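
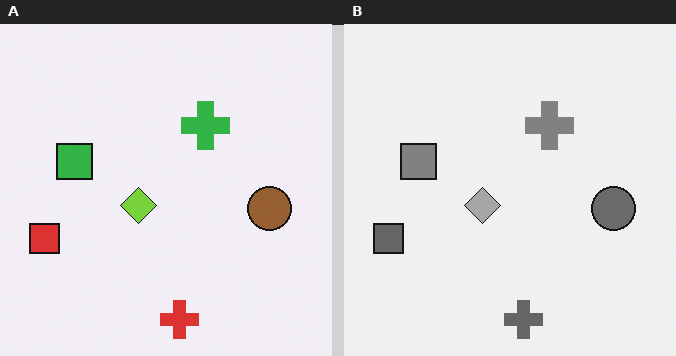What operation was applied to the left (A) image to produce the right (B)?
It was converted to grayscale.

All color is removed — every shape is now a shade of grey.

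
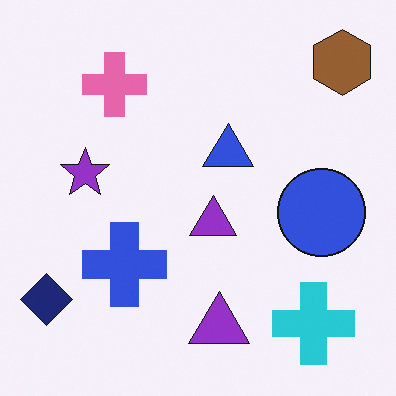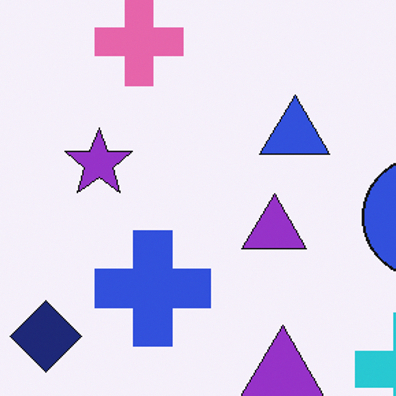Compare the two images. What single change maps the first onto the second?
The image was cropped slightly and scaled back up.

The visible shapes are larger and the field of view is narrower; shapes near the original edges may be partly or wholly outside the frame — a crop-and-rescale.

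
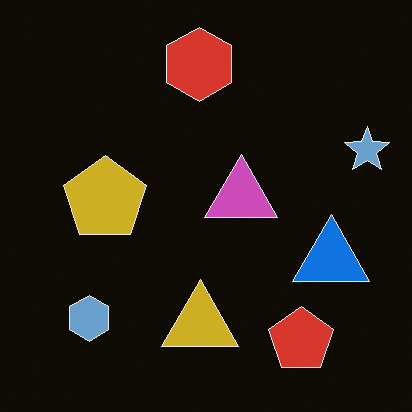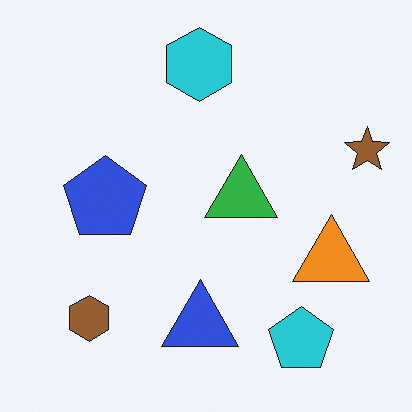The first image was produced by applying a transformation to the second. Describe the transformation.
The transformation is: color-inverted (negative).

The light background has become dark and every shape's color is its complement — a photographic negative.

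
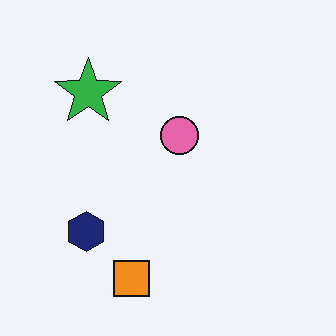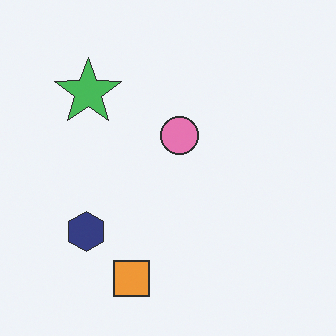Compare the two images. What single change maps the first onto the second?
Given slightly reduced contrast.

Tones are pushed toward mid-grey across the whole image — a global contrast change.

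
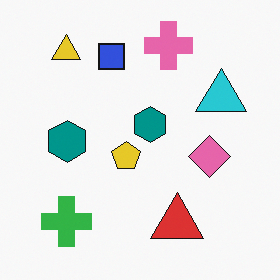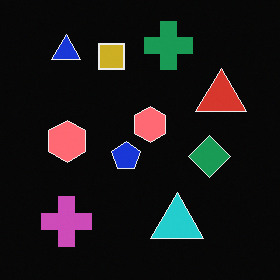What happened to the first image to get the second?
It was color-inverted (negative).

The light background has become dark and every shape's color is its complement — a photographic negative.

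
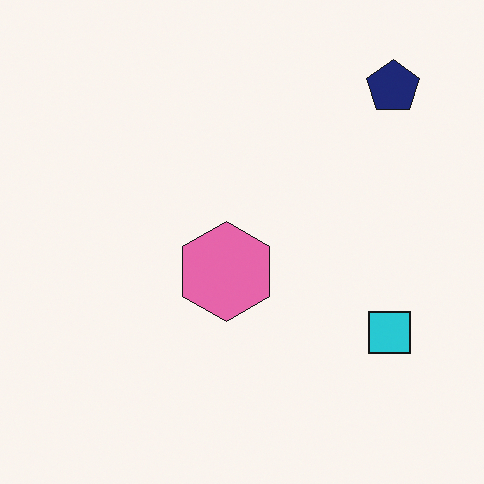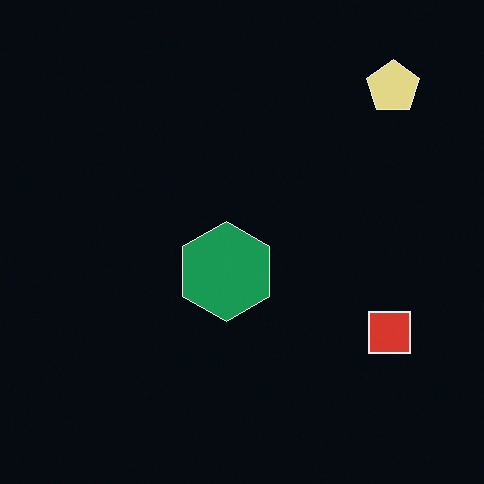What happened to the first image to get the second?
This is the original image color-inverted (negative).

The light background has become dark and every shape's color is its complement — a photographic negative.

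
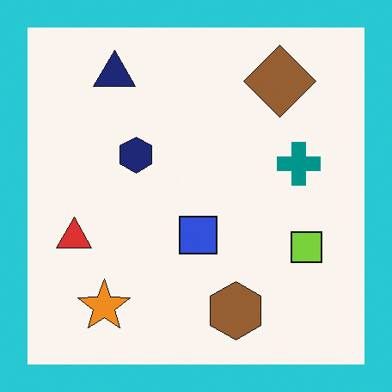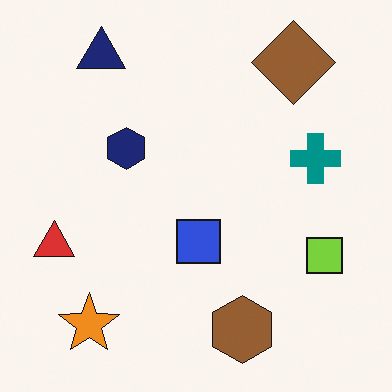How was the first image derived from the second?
It was framed with a cyan border.

A solid cyan frame runs around the edge of the first image, with the content slightly shrunk inside it.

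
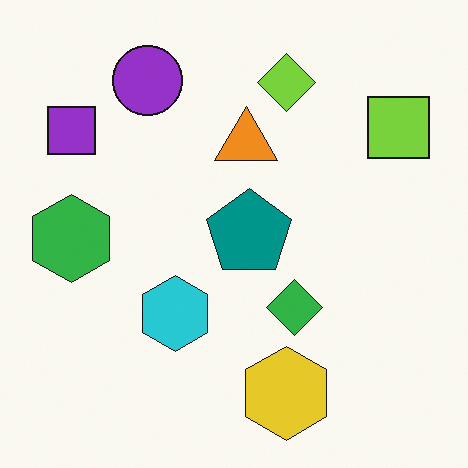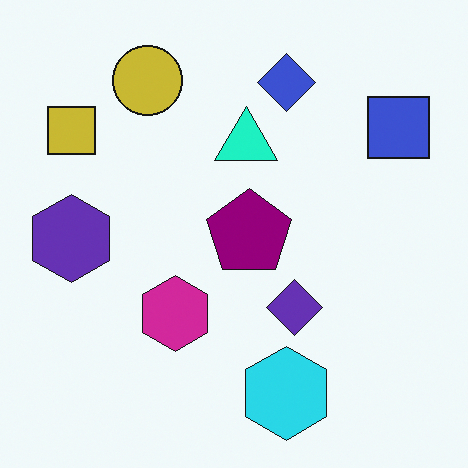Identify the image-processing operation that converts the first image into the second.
This is the original image hue-shifted by a moderate amount.

Every shape's color has rotated by the same amount around the hue wheel — a uniform hue shift.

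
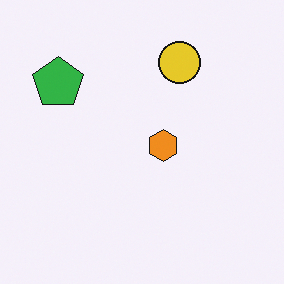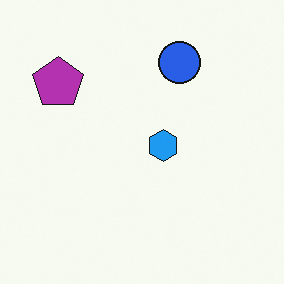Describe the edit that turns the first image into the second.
The image was hue-shifted through roughly half the color wheel.

Every shape's color has rotated by the same amount around the hue wheel — a uniform hue shift.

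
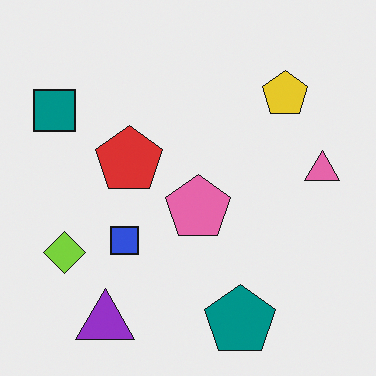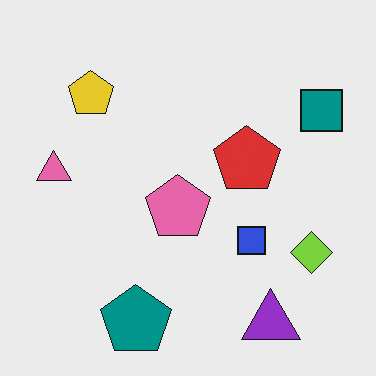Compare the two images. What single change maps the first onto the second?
The image was flipped horizontally (left ↔ right).

The pink triangle is in the right of the first image and the left of the second — shapes on opposite sides of the vertical midline have swapped in a mirror flip.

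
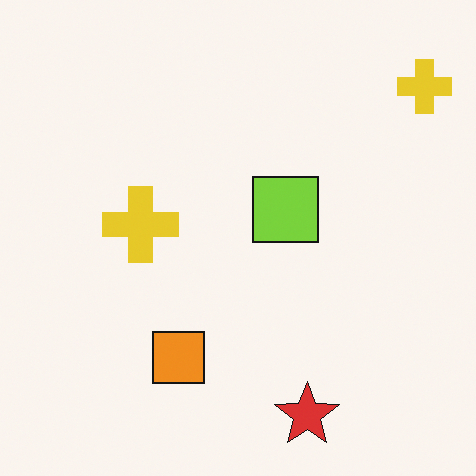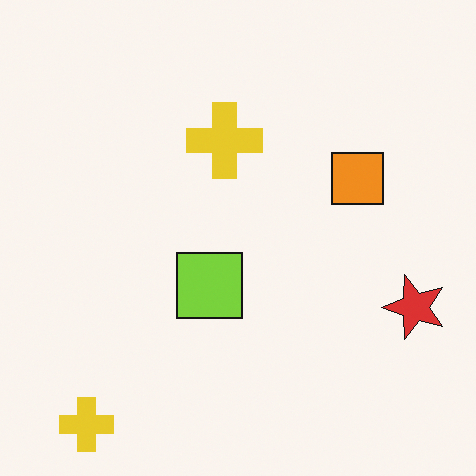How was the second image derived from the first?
This is the original image transposed (reflected across the top-left ↔ bottom-right diagonal).

Shapes have swapped their row and column positions — what was in the top-right is now in the bottom-left — a diagonal reflection.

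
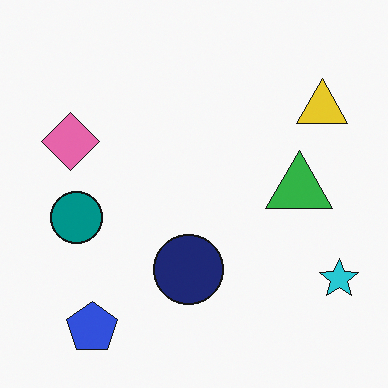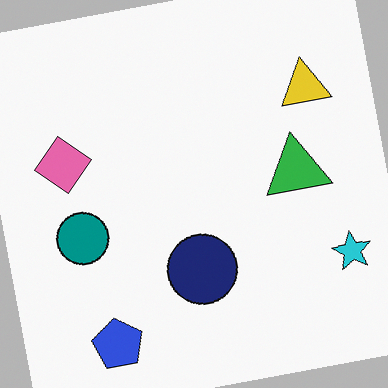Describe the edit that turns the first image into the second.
The image was rotated counter-clockwise by a slight angle.

Every shape is tilted by the same angle and the image corners show triangular fill wedges — a whole-image rotation by a non-right angle.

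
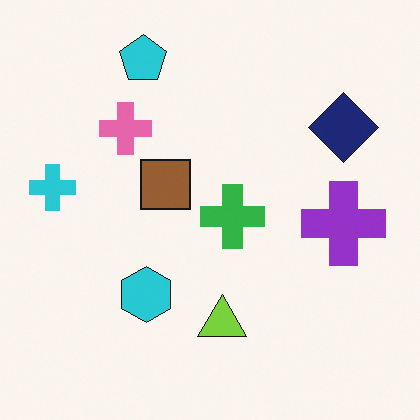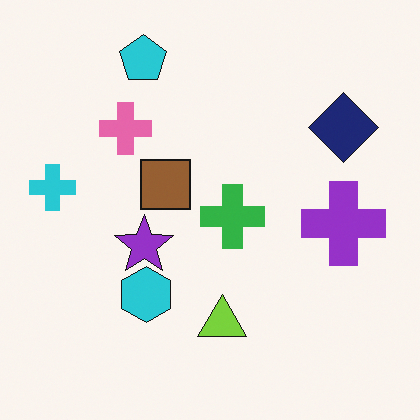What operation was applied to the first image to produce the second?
The transformation is: overlaid with an additional purple star.

A purple star appears in the second image that is absent from the first.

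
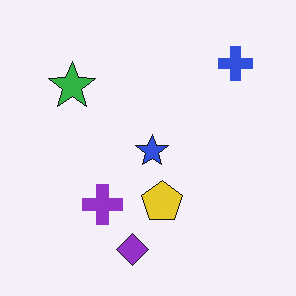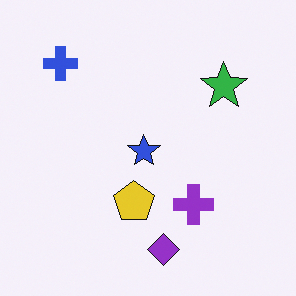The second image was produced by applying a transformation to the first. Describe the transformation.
This is the original image flipped horizontally (left ↔ right).

The blue cross is in the top-right of the first image and the top-left of the second — shapes on opposite sides of the vertical midline have swapped in a mirror flip.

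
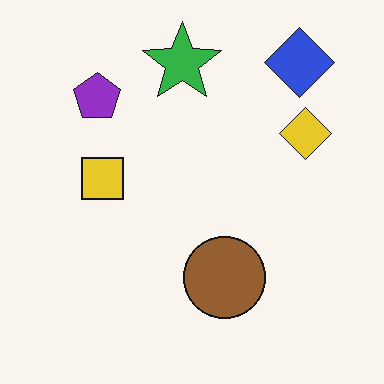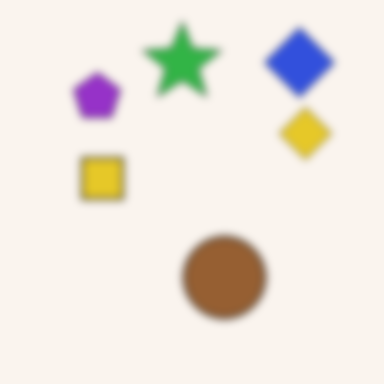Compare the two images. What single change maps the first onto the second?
This is the original image moderately blurred.

Shape edges and outlines are uniformly softened across the whole image.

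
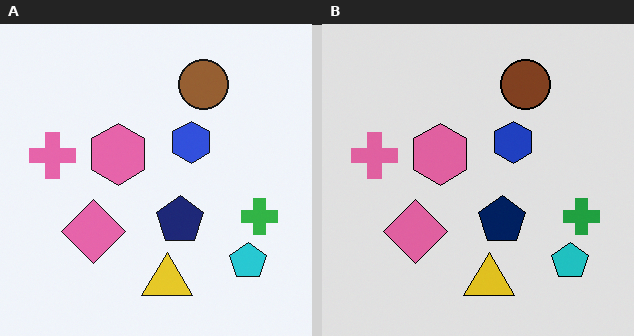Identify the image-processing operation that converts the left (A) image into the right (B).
This is the original image posterized to a reduced palette.

Each flat color has snapped to a coarser quantized level — most visibly, the near-white background has dropped to a flat grey.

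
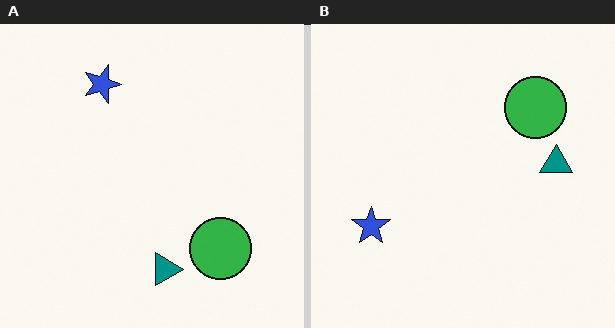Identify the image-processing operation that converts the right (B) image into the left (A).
The transformation is: rotated 90° clockwise.

The blue star sits in the left of the right (B) image and the top-left of the left (A) — consistent with a whole-image 90° clockwise rotation.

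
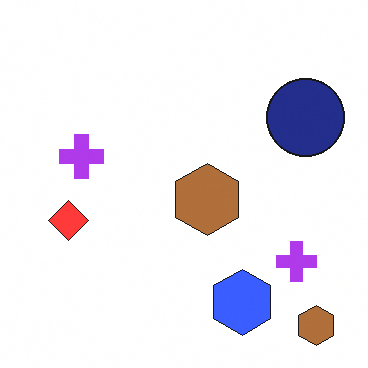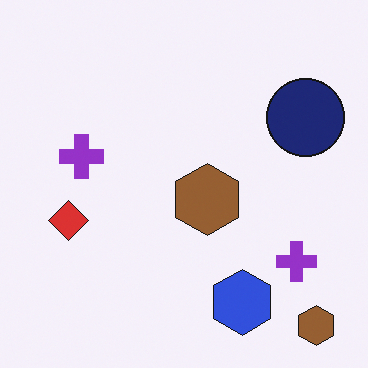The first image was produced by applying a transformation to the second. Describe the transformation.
The transformation is: brightened a little.

Every pixel — background and shapes alike — is uniformly brightened.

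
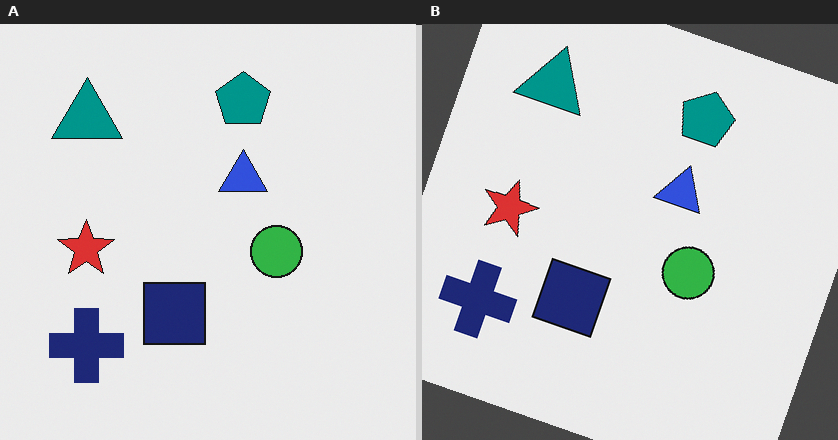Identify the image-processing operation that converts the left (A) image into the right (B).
The transformation is: rotated clockwise by a clearly visible amount.

Every shape is tilted by the same angle and the image corners show triangular fill wedges — a whole-image rotation by a non-right angle.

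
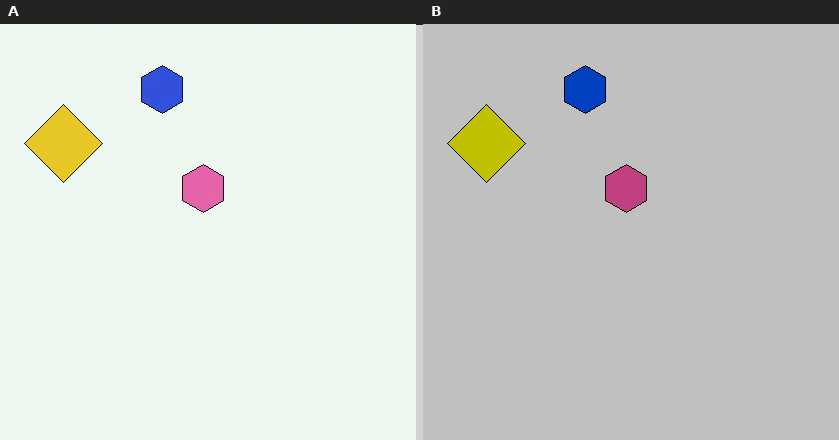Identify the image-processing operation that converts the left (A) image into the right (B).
Heavily posterized to just a handful of flat colors.

Each flat color has snapped to a coarser quantized level — most visibly, the near-white background has dropped to a flat grey.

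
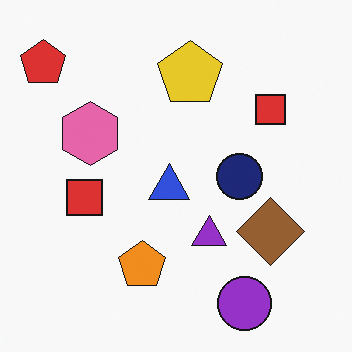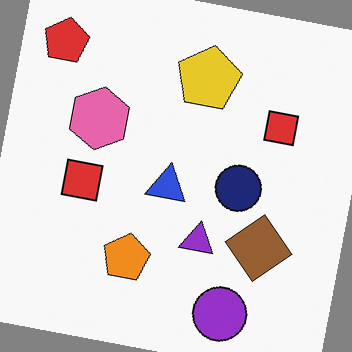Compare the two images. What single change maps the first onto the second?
The transformation is: rotated clockwise by a small amount.

Every shape is tilted by the same angle and the image corners show triangular fill wedges — a whole-image rotation by a non-right angle.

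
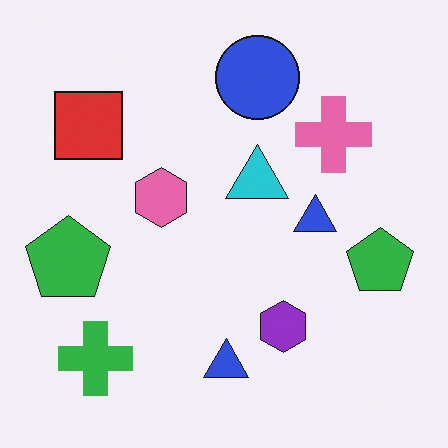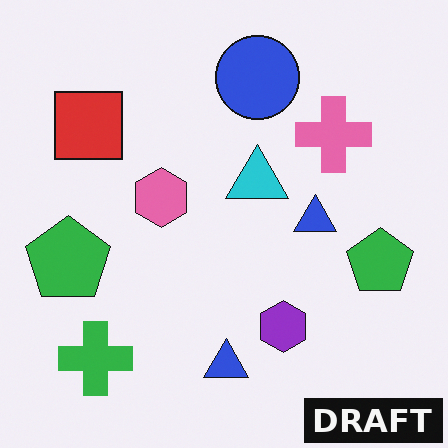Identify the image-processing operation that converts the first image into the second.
The transformation is: watermarked with the text "DRAFT" in the lower-right corner.

A dark label reading "DRAFT" appears in the lower-right corner.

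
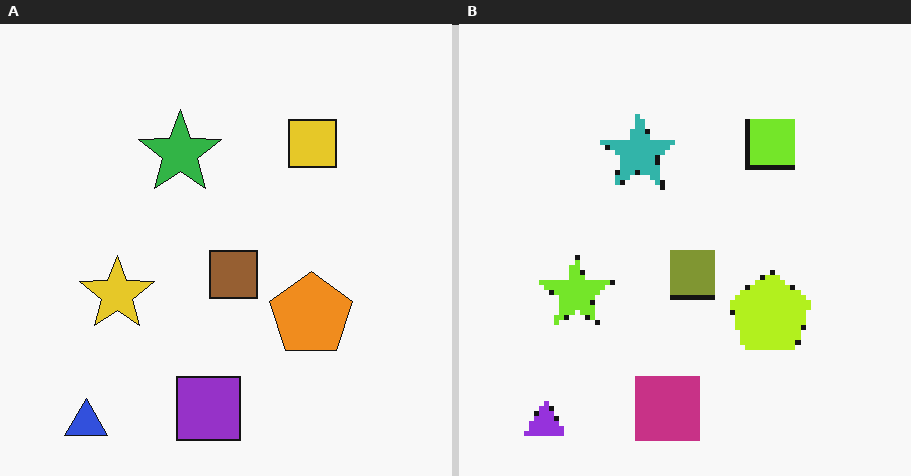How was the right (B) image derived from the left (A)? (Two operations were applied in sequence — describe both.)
It was hue-shifted by a small amount, then lightly pixelated (a mild mosaic effect).

Every shape's color has rotated by the same amount around the hue wheel — a uniform hue shift. Shapes are reduced to large square blocks; fine edges and outlines are lost — a downscale-then-upscale (mosaic) effect.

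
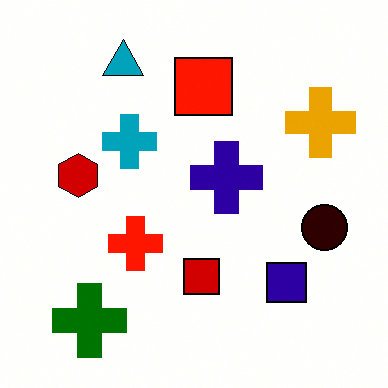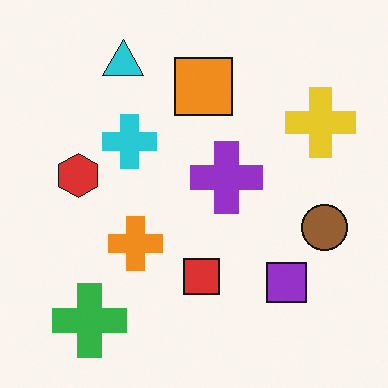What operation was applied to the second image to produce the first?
It was given much higher contrast.

Tones are pushed away from mid-grey across the whole image — a global contrast change.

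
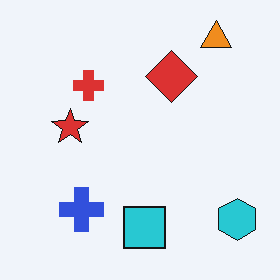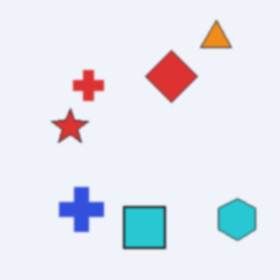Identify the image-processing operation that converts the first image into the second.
Slightly softened.

Shape edges and outlines are uniformly softened across the whole image.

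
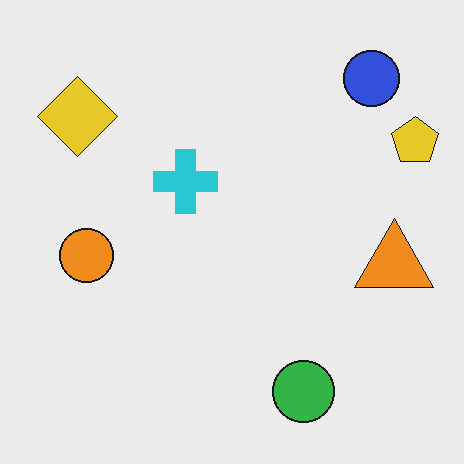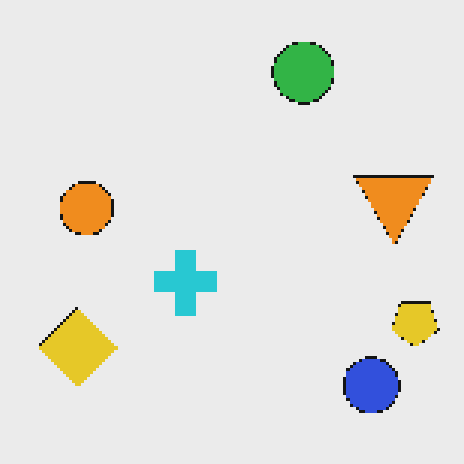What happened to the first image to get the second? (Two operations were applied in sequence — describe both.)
This is the original image flipped vertically (top ↔ bottom), then mildly pixelated.

The green circle is in the bottom of the first image and the top of the second — shapes on opposite sides of the horizontal midline have swapped in a mirror flip. Shapes are reduced to large square blocks; fine edges and outlines are lost — a downscale-then-upscale (mosaic) effect.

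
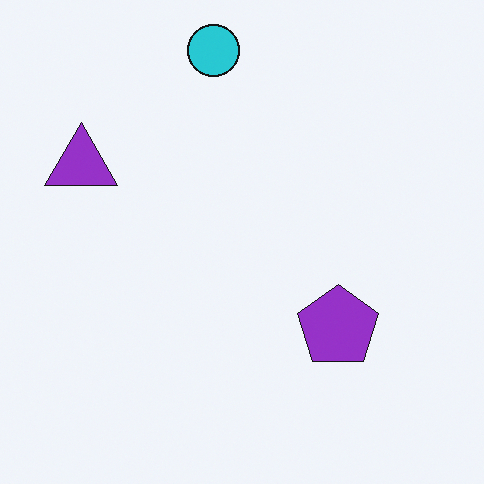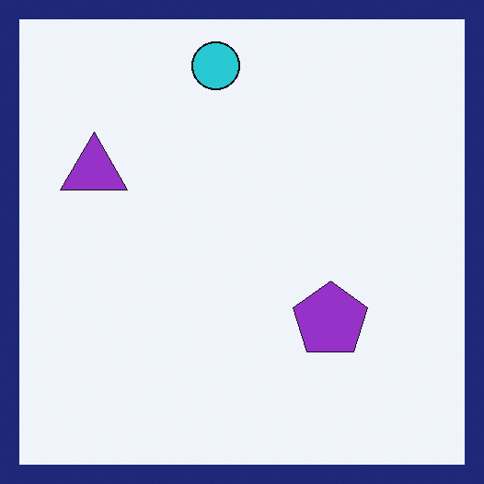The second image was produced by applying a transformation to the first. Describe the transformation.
It was framed with a navy border.

A solid navy frame runs around the edge of the second image, with the content slightly shrunk inside it.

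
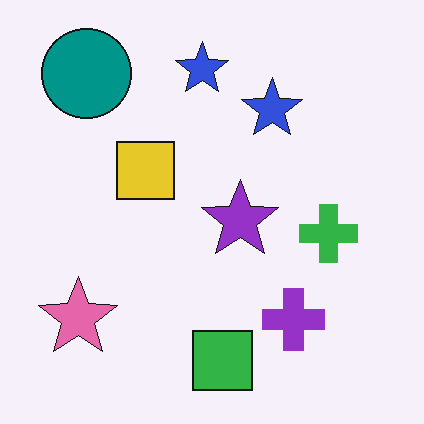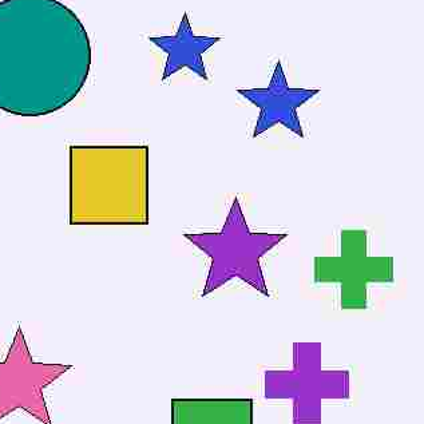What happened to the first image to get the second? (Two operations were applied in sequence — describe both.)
The image was heavily JPEG-compressed with obvious blocking artifacts, then cropped slightly and scaled back up.

Blocky 8×8 compression artifacts appear around shape edges and the flat background shows ringing — characteristic JPEG degradation. The visible shapes are larger and the field of view is narrower; shapes near the original edges may be partly or wholly outside the frame — a crop-and-rescale.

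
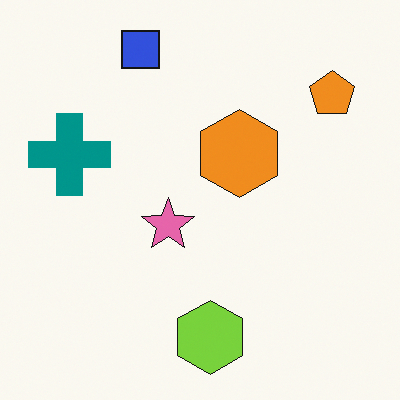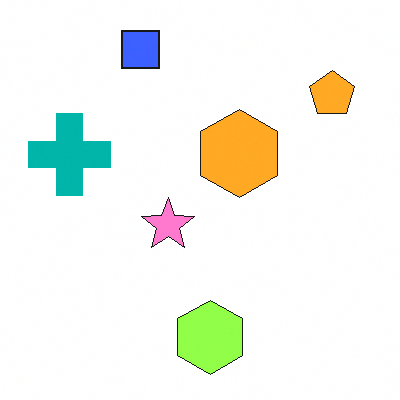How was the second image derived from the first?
The image was slightly brightened.

Every pixel — background and shapes alike — is uniformly brightened.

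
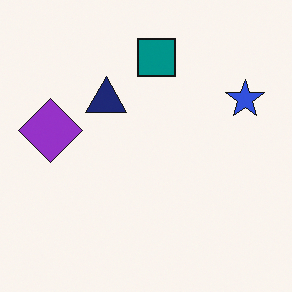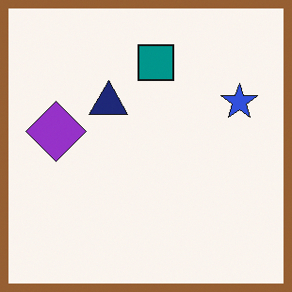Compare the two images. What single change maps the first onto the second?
The second image is the first framed with a brown border.

A solid brown frame runs around the edge of the second image, with the content slightly shrunk inside it.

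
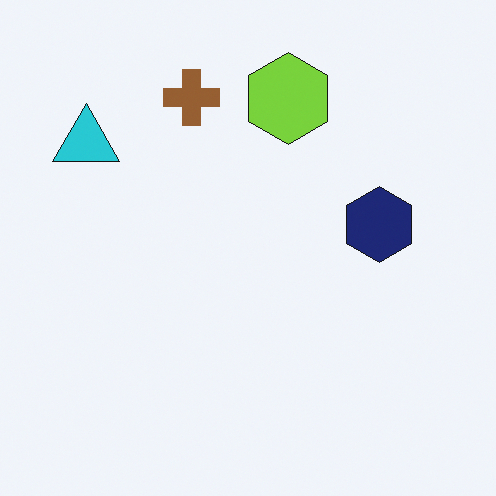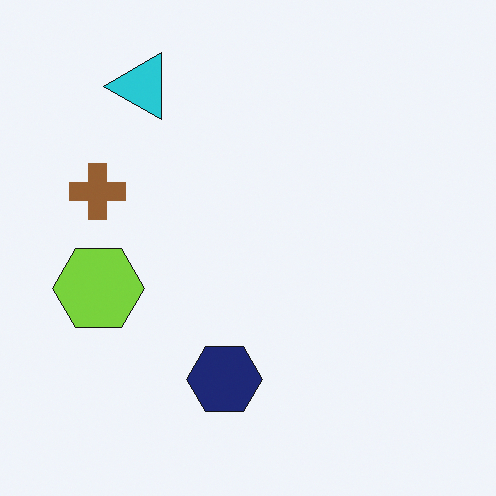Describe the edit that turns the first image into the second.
The image was transposed (reflected across the top-left ↔ bottom-right diagonal).

Shapes have swapped their row and column positions — what was in the top-right is now in the bottom-left — a diagonal reflection.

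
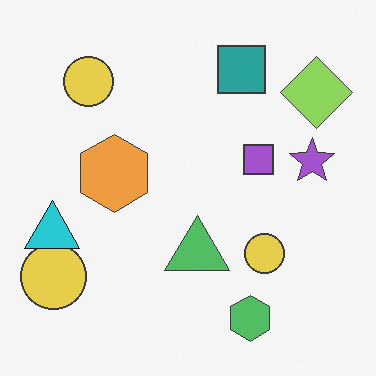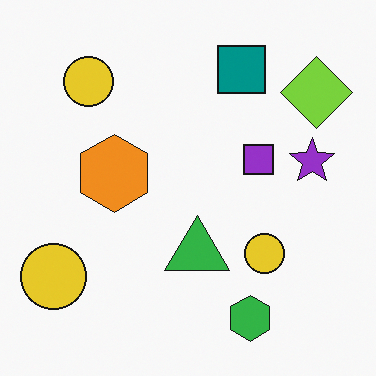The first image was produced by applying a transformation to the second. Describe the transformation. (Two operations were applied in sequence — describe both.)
This is the original image given slightly reduced contrast, then overlaid with an additional cyan triangle.

Tones are pushed toward mid-grey across the whole image — a global contrast change. A cyan triangle appears in the first image that is absent from the second.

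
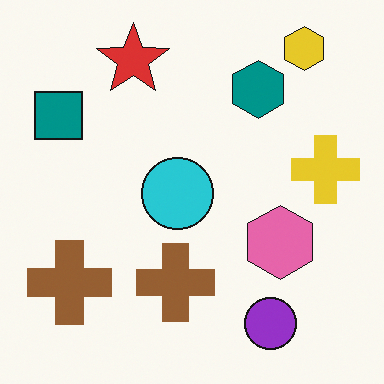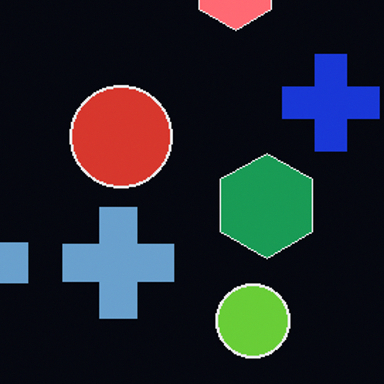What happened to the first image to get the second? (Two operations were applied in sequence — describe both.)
Cropped slightly and scaled back up, then color-inverted (negative).

The visible shapes are larger and the field of view is narrower; shapes near the original edges may be partly or wholly outside the frame — a crop-and-rescale. The light background has become dark and every shape's color is its complement — a photographic negative.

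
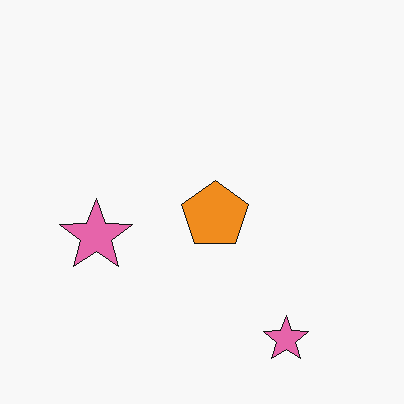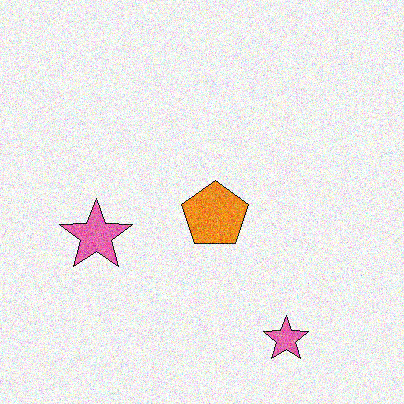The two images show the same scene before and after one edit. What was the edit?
Degraded with visible gaussian noise.

Random speckle covers the whole image, including the flat background.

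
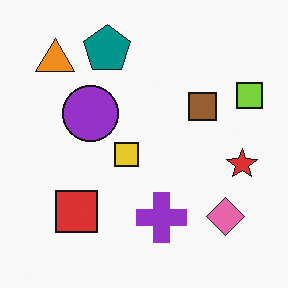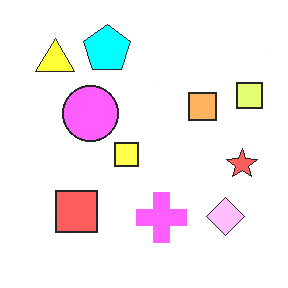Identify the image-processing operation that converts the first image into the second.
The second image is the first brightened a lot.

Every pixel — background and shapes alike — is uniformly brightened.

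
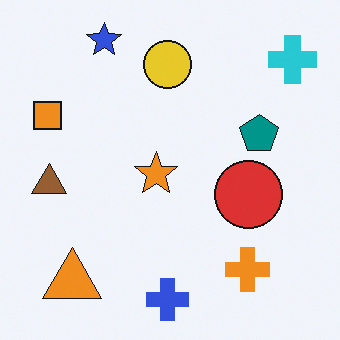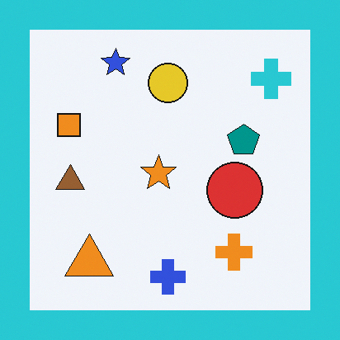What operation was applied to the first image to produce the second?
It was framed with a cyan border.

A solid cyan frame runs around the edge of the second image, with the content slightly shrunk inside it.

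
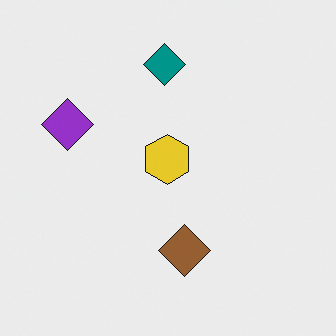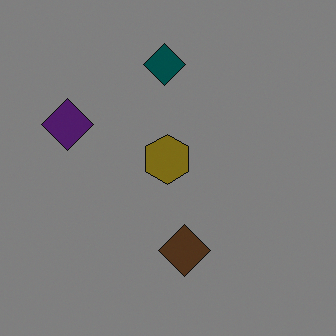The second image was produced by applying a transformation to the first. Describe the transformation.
It was darkened a lot.

Every pixel — background and shapes alike — is uniformly darkened.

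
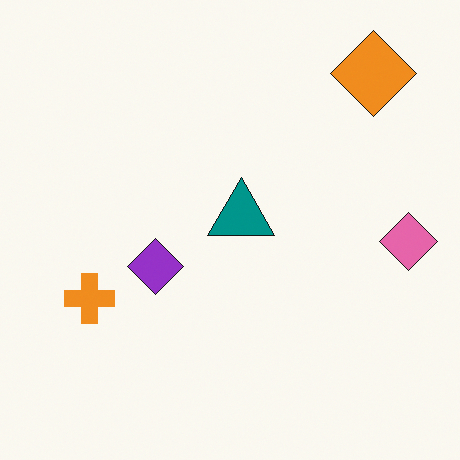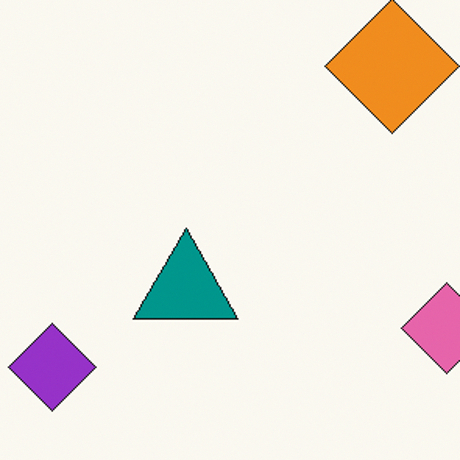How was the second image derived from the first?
This is the original image cropped slightly and scaled back up.

The visible shapes are larger and the field of view is narrower; shapes near the original edges may be partly or wholly outside the frame — a crop-and-rescale.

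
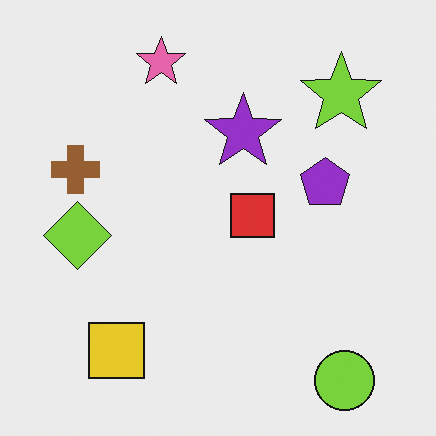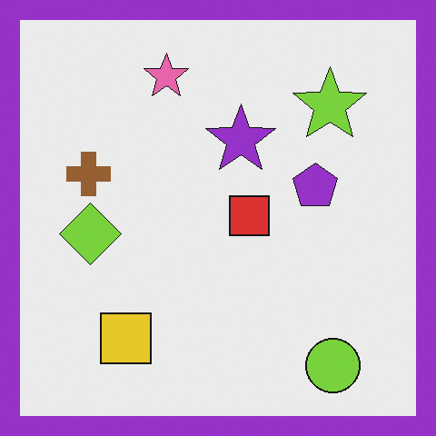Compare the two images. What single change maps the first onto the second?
Framed with a purple border.

A solid purple frame runs around the edge of the second image, with the content slightly shrunk inside it.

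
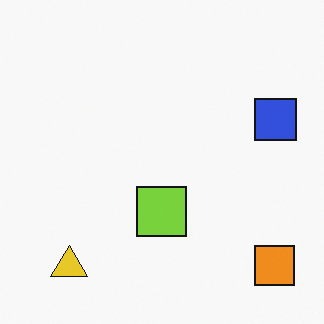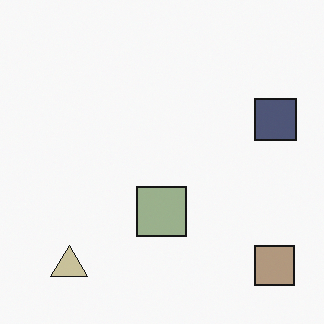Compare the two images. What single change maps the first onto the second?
Made much more muted (saturation change).

All colors are more muted and greyish — a global saturation change.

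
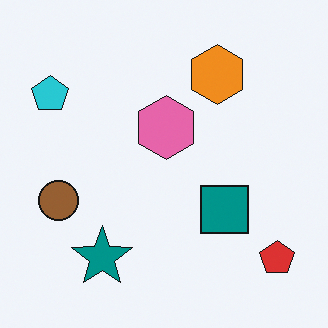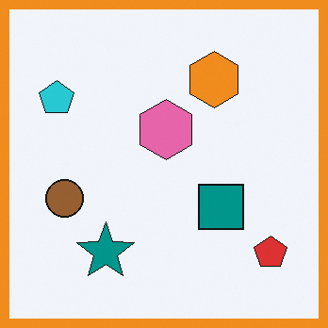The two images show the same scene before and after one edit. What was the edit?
The second image is the first framed with a orange border.

A solid orange frame runs around the edge of the second image, with the content slightly shrunk inside it.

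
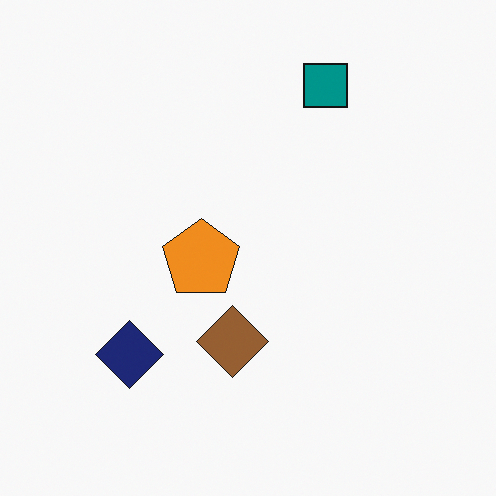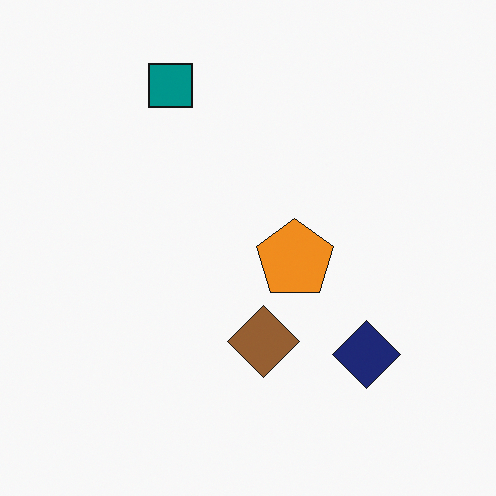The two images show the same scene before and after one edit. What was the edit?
The second image is the first flipped horizontally (left ↔ right).

The navy diamond is in the bottom-left of the first image and the bottom-right of the second — shapes on opposite sides of the vertical midline have swapped in a mirror flip.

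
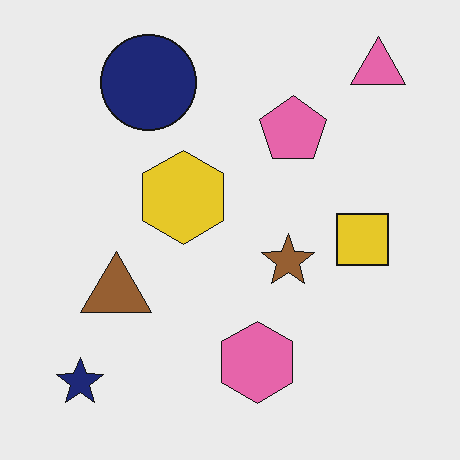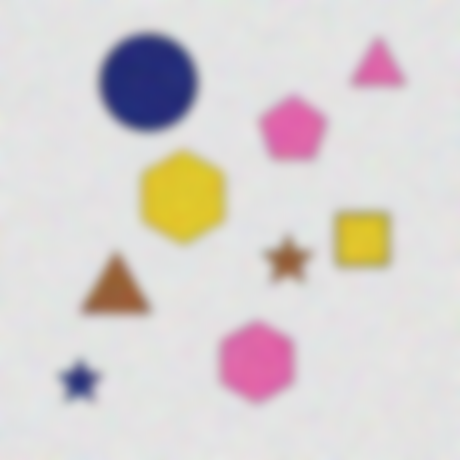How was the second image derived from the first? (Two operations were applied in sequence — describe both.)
This is the original image degraded with a thick layer of grain, then strongly gaussian-blurred.

Random speckle covers the whole image, including the flat background. Shape edges and outlines are uniformly softened across the whole image.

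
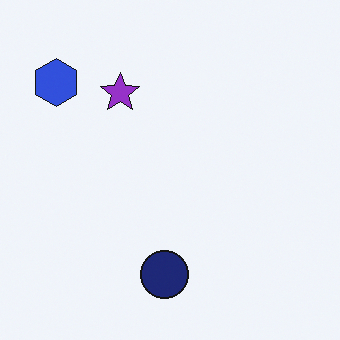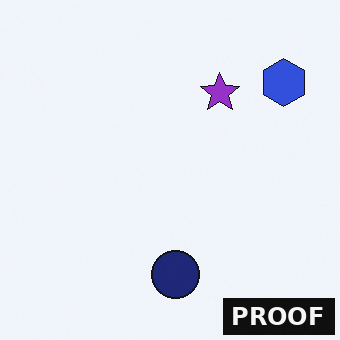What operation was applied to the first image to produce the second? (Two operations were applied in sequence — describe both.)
Flipped horizontally (left ↔ right), then watermarked with the text "PROOF" in the lower-right corner.

The blue hexagon is in the top-left of the first image and the top-right of the second — shapes on opposite sides of the vertical midline have swapped in a mirror flip. A dark label reading "PROOF" appears in the lower-right corner.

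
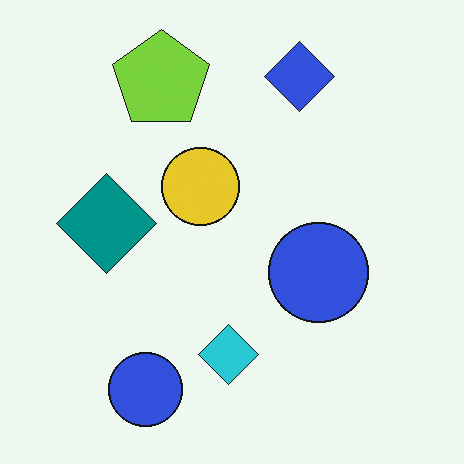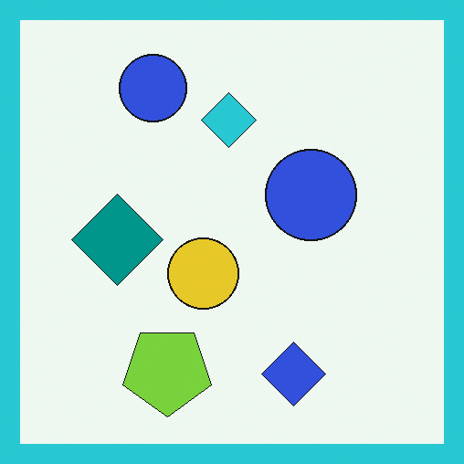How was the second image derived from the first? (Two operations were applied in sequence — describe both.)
This is the original image flipped vertically (top ↔ bottom), then framed with a cyan border.

The blue diamond is in the top of the first image and the bottom of the second — shapes on opposite sides of the horizontal midline have swapped in a mirror flip. A solid cyan frame runs around the edge of the second image, with the content slightly shrunk inside it.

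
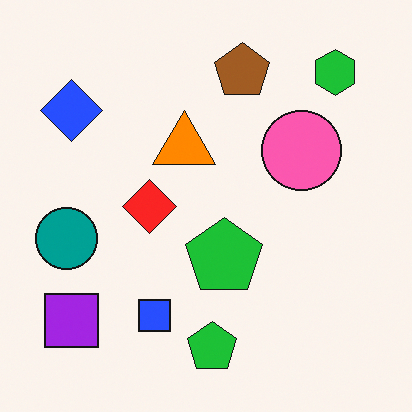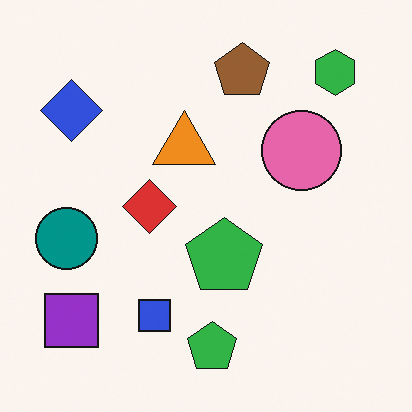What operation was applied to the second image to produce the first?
This is the original image slightly oversaturated.

All colors are more vivid — a global saturation change.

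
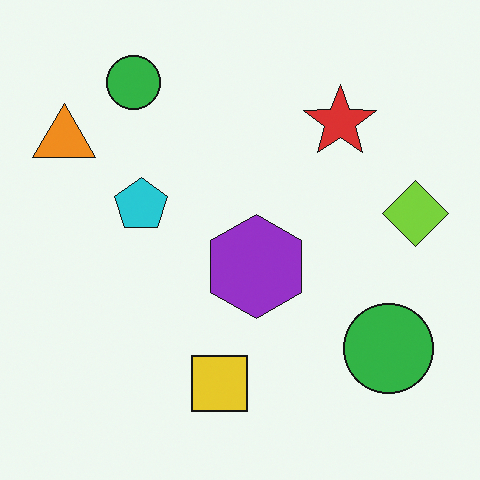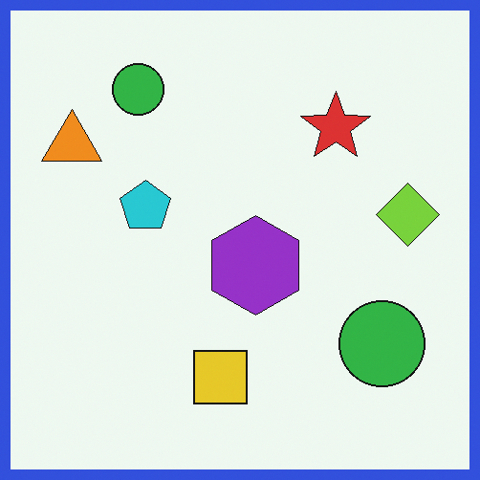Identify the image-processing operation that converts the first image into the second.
This is the original image framed with a blue border.

A solid blue frame runs around the edge of the second image, with the content slightly shrunk inside it.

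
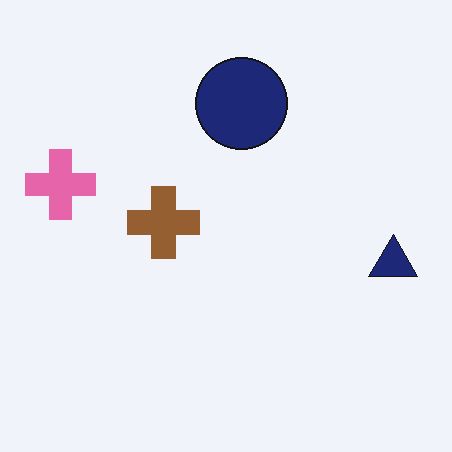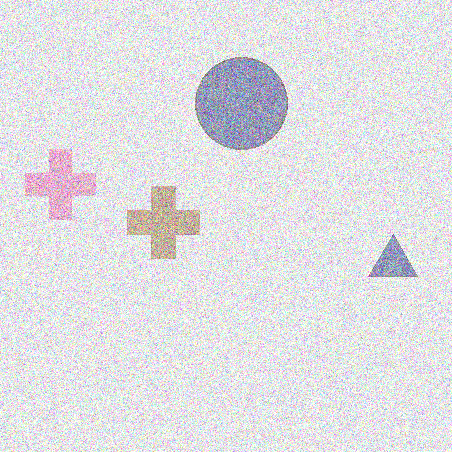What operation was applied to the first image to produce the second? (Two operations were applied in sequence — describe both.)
The transformation is: washed out (contrast reduced), then degraded with strong gaussian noise.

Tones are pushed toward mid-grey across the whole image — a global contrast change. Random speckle covers the whole image, including the flat background.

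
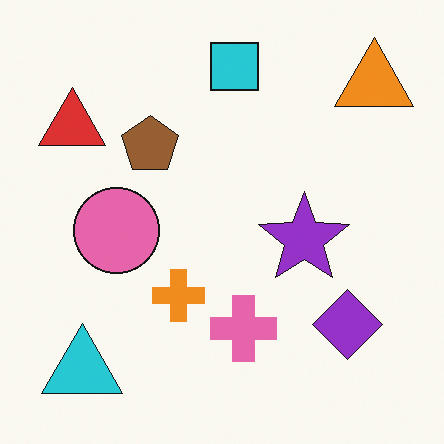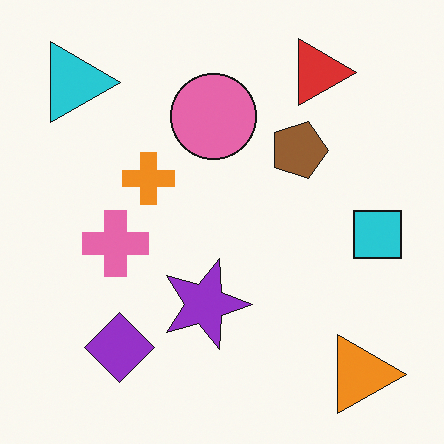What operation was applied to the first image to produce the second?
This is the original image rotated 90° clockwise.

The orange triangle sits in the top-right of the first image and the bottom-right of the second — consistent with a whole-image 90° clockwise rotation.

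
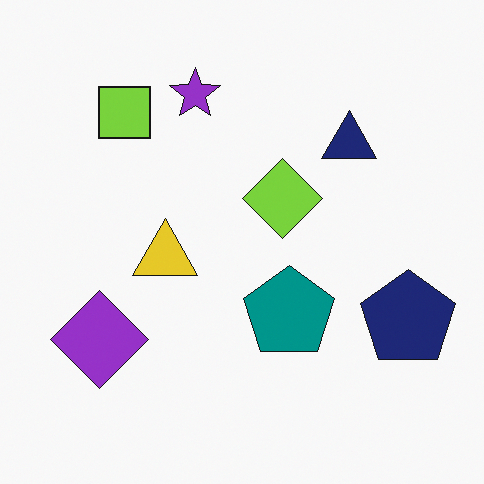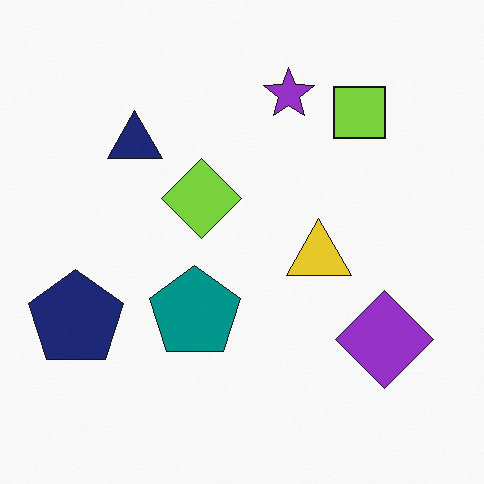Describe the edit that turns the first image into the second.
It was flipped horizontally (left ↔ right).

The navy pentagon is in the right of the first image and the left of the second — shapes on opposite sides of the vertical midline have swapped in a mirror flip.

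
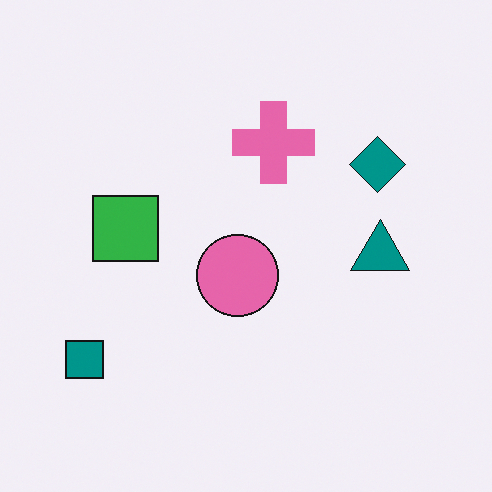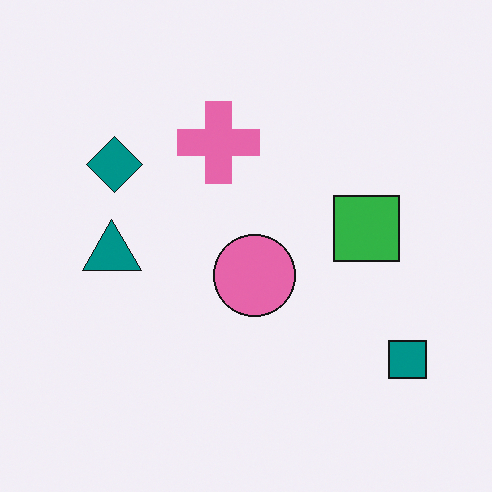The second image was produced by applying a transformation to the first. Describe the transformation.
The transformation is: flipped horizontally (left ↔ right).

The teal square is in the bottom-left of the first image and the bottom-right of the second — shapes on opposite sides of the vertical midline have swapped in a mirror flip.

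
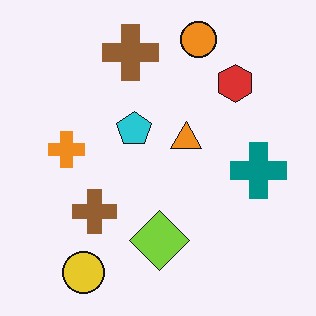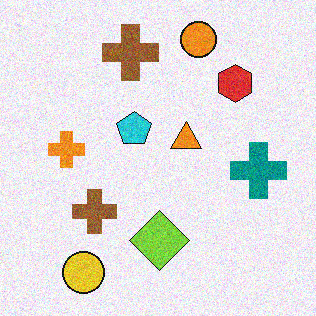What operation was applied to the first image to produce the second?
This is the original image degraded with visible gaussian noise.

Random speckle covers the whole image, including the flat background.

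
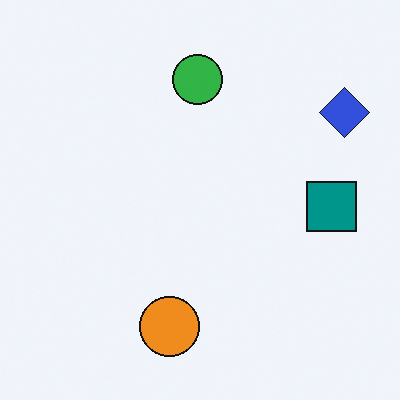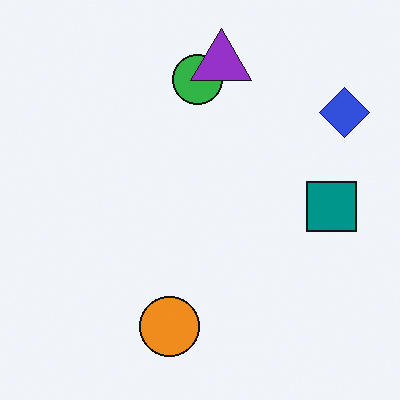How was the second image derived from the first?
Overlaid with an additional purple triangle.

A purple triangle appears in the second image that is absent from the first.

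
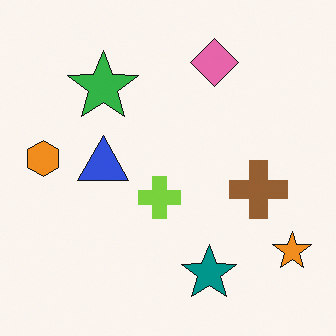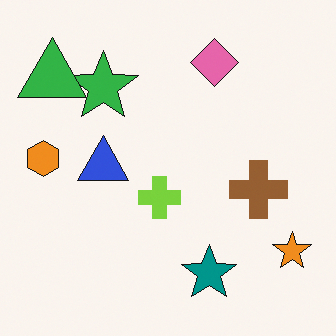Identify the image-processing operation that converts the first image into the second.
The transformation is: overlaid with an additional green triangle.

A green triangle appears in the second image that is absent from the first.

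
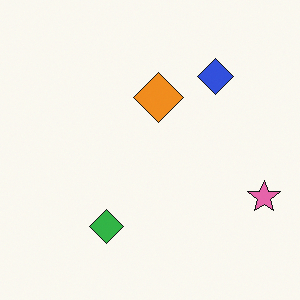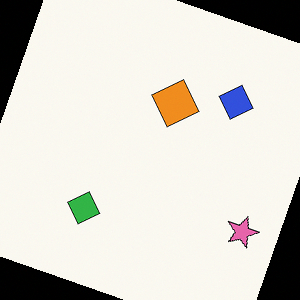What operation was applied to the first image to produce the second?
This is the original image rotated clockwise by a moderate amount.

Every shape is tilted by the same angle and the image corners show triangular fill wedges — a whole-image rotation by a non-right angle.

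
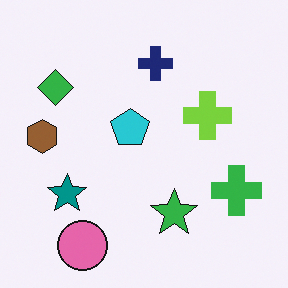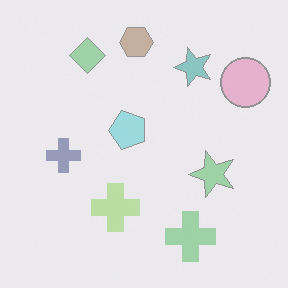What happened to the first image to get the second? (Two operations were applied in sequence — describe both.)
This is the original image transposed (reflected across the top-left ↔ bottom-right diagonal), then washed out (contrast reduced).

Shapes have swapped their row and column positions — what was in the top-right is now in the bottom-left — a diagonal reflection. Tones are pushed toward mid-grey across the whole image — a global contrast change.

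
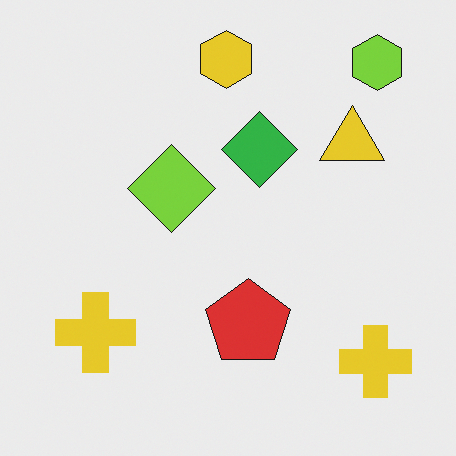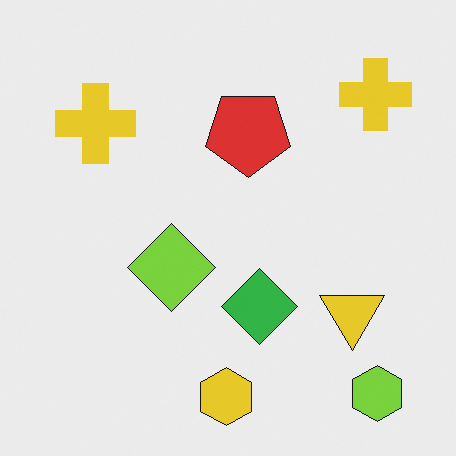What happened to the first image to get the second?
It was flipped vertically (top ↔ bottom).

The yellow hexagon is in the top of the first image and the bottom of the second — shapes on opposite sides of the horizontal midline have swapped in a mirror flip.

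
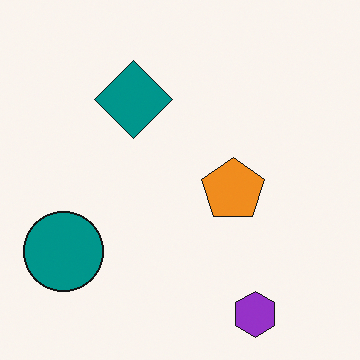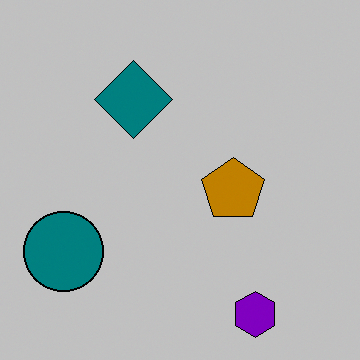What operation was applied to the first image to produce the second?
This is the original image aggressively posterized.

Each flat color has snapped to a coarser quantized level — most visibly, the near-white background has dropped to a flat grey.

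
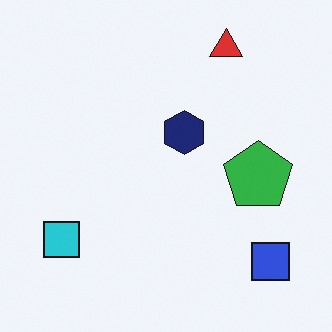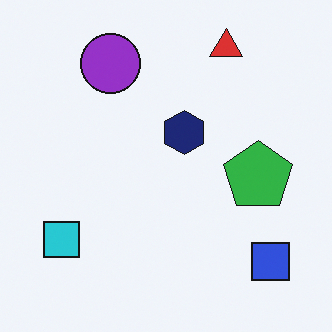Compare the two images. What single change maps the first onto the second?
Overlaid with an additional purple circle.

A purple circle appears in the second image that is absent from the first.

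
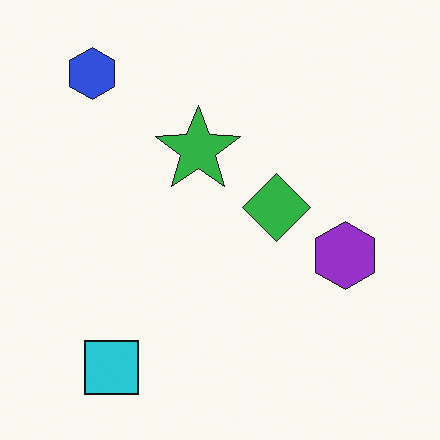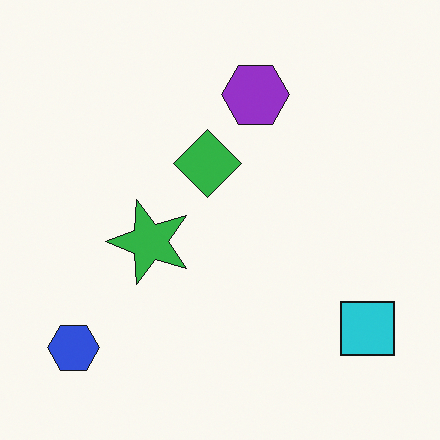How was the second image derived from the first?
It was rotated 90° counter-clockwise.

The blue hexagon sits in the top-left of the first image and the bottom-left of the second — consistent with a whole-image 90° counter-clockwise rotation.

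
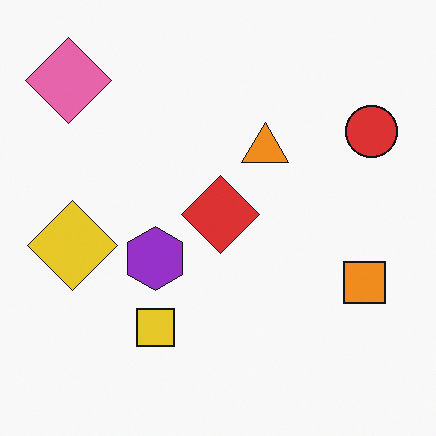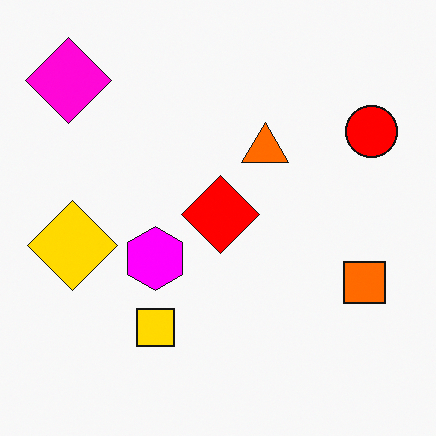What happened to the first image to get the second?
The image was made much more vivid (saturation change).

All colors are more vivid — a global saturation change.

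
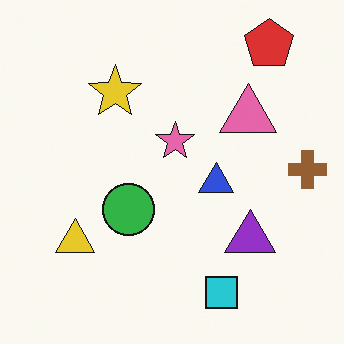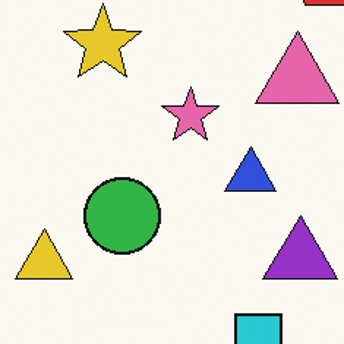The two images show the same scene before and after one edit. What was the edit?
This is the original image cropped to a modestly smaller region and rescaled.

The visible shapes are larger and the field of view is narrower; shapes near the original edges may be partly or wholly outside the frame — a crop-and-rescale.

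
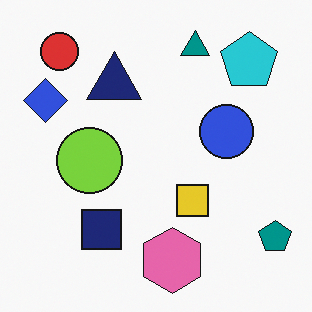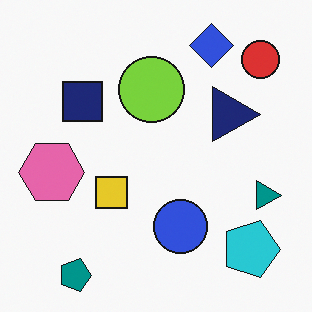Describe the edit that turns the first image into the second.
This is the original image rotated 90° clockwise.

The teal pentagon sits in the bottom-right of the first image and the bottom-left of the second — consistent with a whole-image 90° clockwise rotation.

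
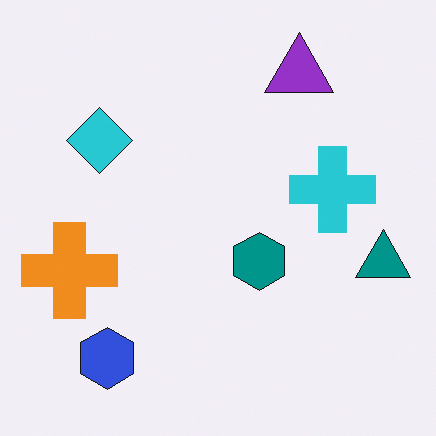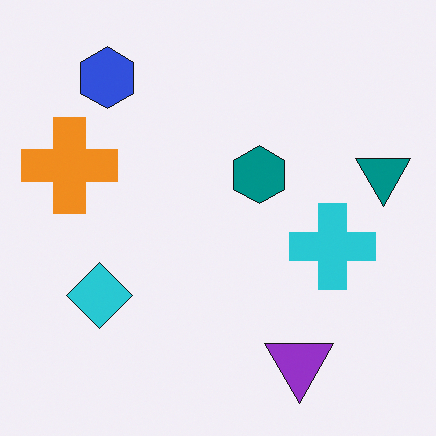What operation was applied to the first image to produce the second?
The second image is the first flipped vertically (top ↔ bottom).

The purple triangle is in the top-right of the first image and the bottom-right of the second — shapes on opposite sides of the horizontal midline have swapped in a mirror flip.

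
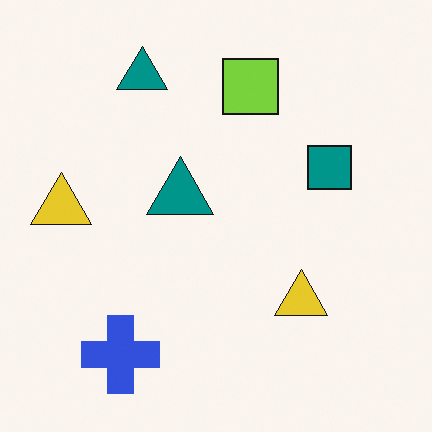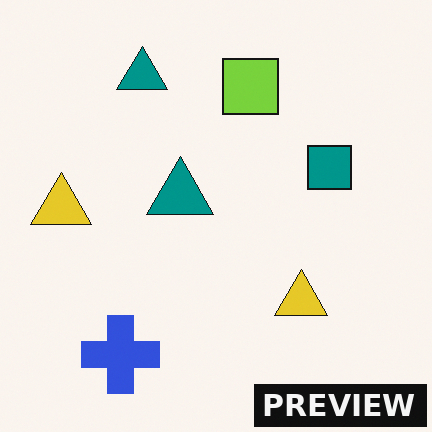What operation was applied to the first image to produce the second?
The image was watermarked with the text "PREVIEW" in the lower-right corner.

A dark label reading "PREVIEW" appears in the lower-right corner.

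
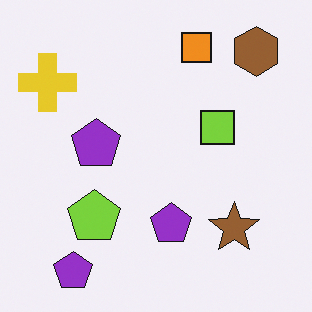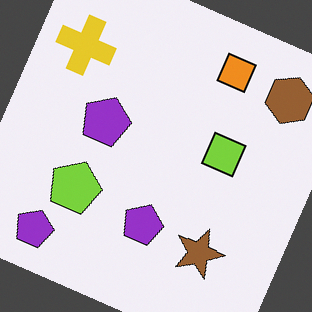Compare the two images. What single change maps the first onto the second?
Rotated clockwise by a moderate amount.

Every shape is tilted by the same angle and the image corners show triangular fill wedges — a whole-image rotation by a non-right angle.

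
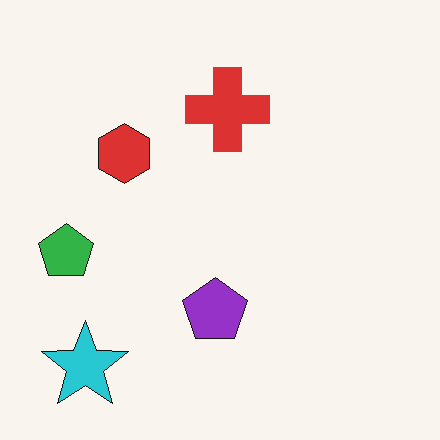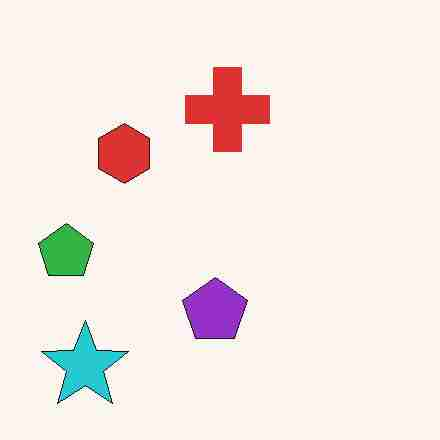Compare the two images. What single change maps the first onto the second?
The image was heavily JPEG-compressed with obvious blocking artifacts.

Blocky 8×8 compression artifacts appear around shape edges and the flat background shows ringing — characteristic JPEG degradation.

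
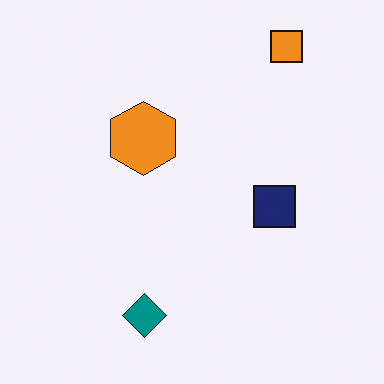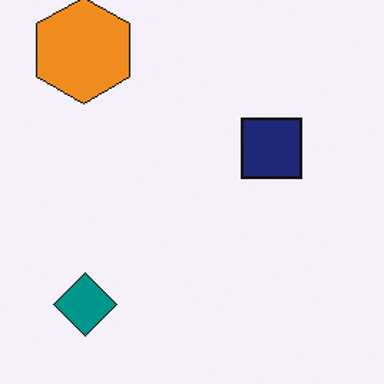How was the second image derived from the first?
The image was cropped to a modestly smaller region and rescaled.

The visible shapes are larger and the field of view is narrower; shapes near the original edges may be partly or wholly outside the frame — a crop-and-rescale.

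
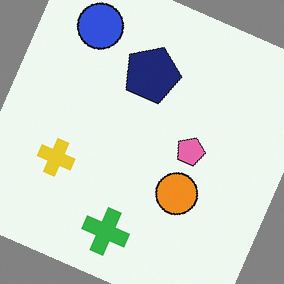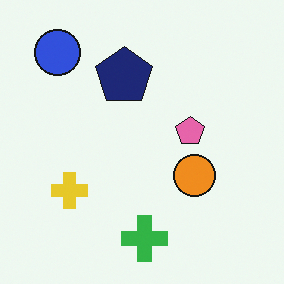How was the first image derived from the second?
It was rotated clockwise by a clearly visible amount.

Every shape is tilted by the same angle and the image corners show triangular fill wedges — a whole-image rotation by a non-right angle.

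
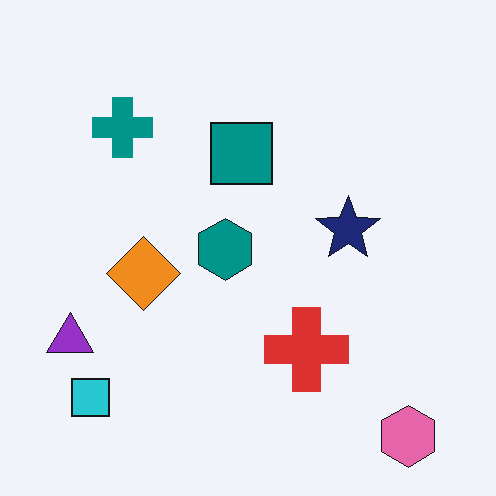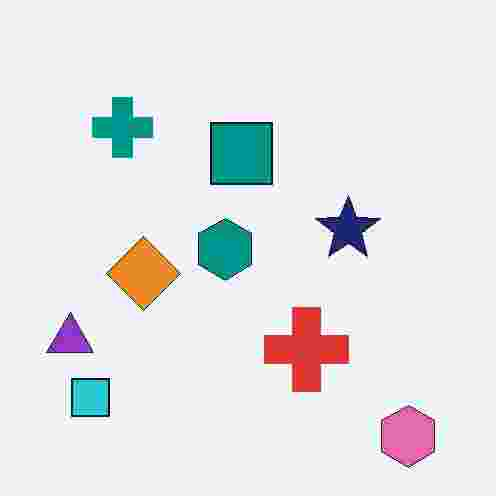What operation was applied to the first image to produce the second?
It was heavily JPEG-compressed with obvious blocking artifacts.

Blocky 8×8 compression artifacts appear around shape edges and the flat background shows ringing — characteristic JPEG degradation.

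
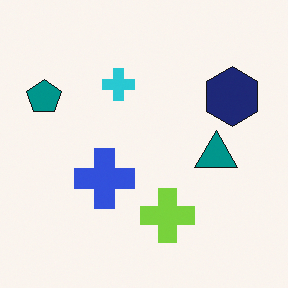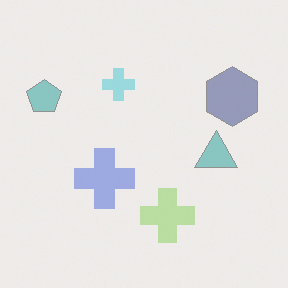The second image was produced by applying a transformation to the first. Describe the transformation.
The transformation is: washed out (contrast reduced).

Tones are pushed toward mid-grey across the whole image — a global contrast change.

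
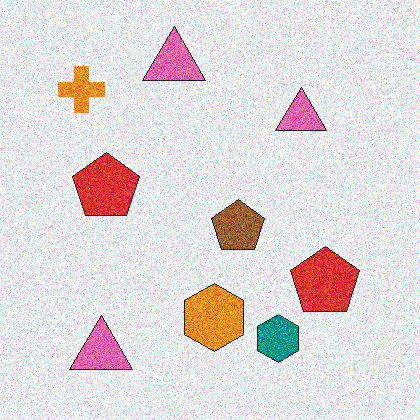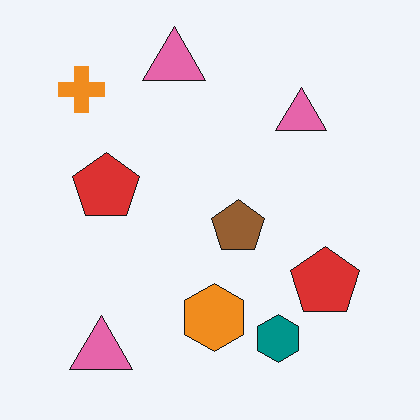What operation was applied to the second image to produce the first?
It was degraded with a thick layer of grain.

Random speckle covers the whole image, including the flat background.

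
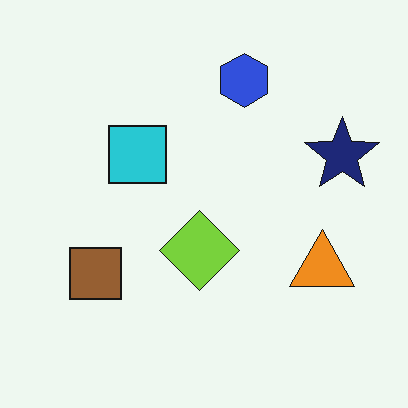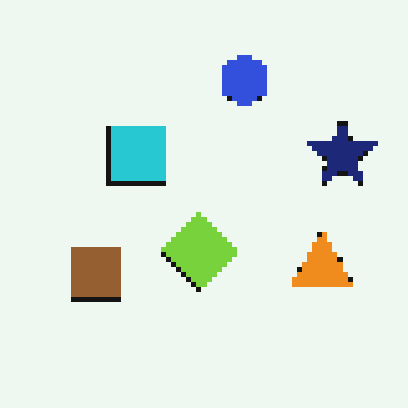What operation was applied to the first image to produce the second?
The image was lightly pixelated (a mild mosaic effect).

Shapes are reduced to large square blocks; fine edges and outlines are lost — a downscale-then-upscale (mosaic) effect.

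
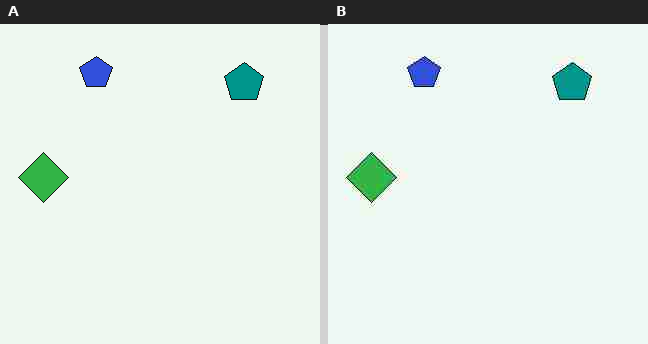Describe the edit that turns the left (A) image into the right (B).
The right (B) image is the left (A) heavily JPEG-compressed with obvious blocking artifacts.

Blocky 8×8 compression artifacts appear around shape edges and the flat background shows ringing — characteristic JPEG degradation.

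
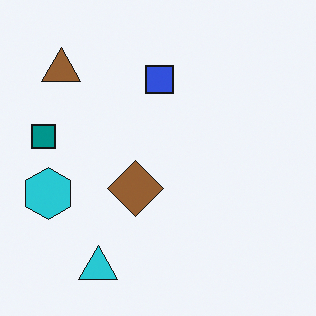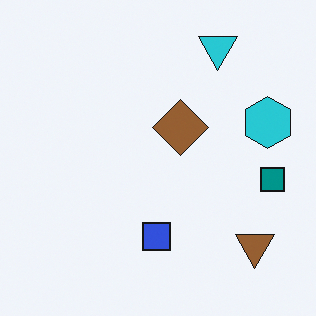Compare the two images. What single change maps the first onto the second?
The second image is the first rotated 180°.

The brown triangle sits in the top-left of the first image and the bottom-right of the second — consistent with a whole-image 180° rotation.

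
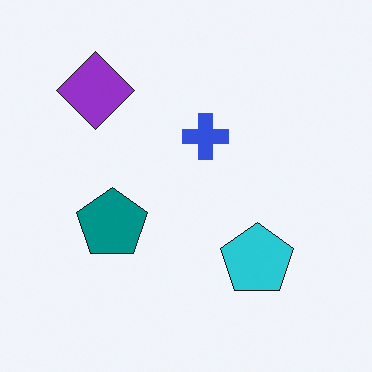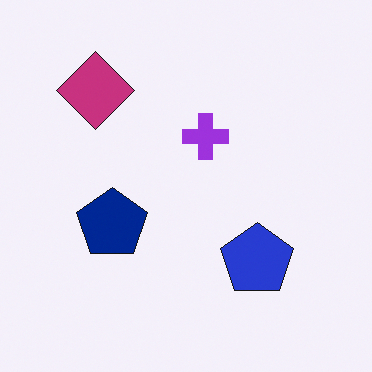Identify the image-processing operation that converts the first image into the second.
The transformation is: hue-shifted by a small amount.

Every shape's color has rotated by the same amount around the hue wheel — a uniform hue shift.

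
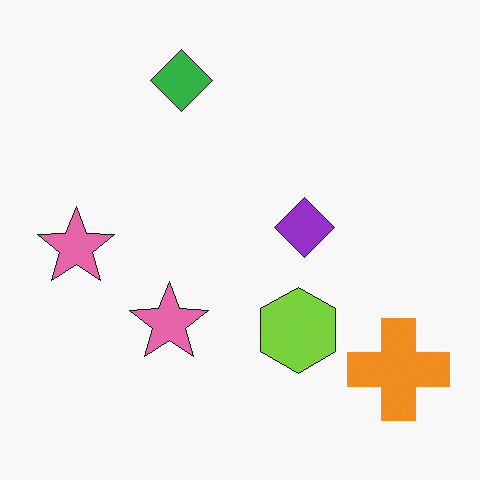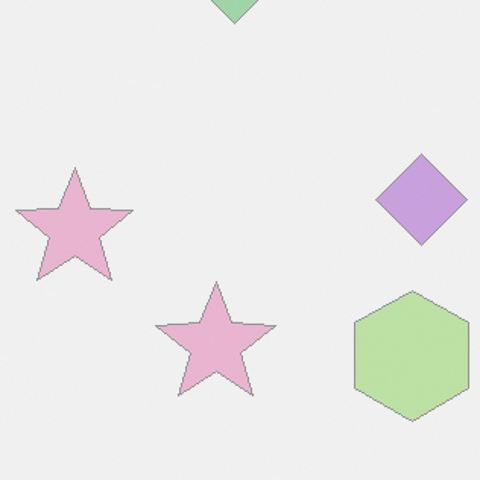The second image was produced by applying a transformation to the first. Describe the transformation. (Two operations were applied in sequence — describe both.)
It was cropped slightly and scaled back up, then given much lower contrast.

The visible shapes are larger and the field of view is narrower; shapes near the original edges may be partly or wholly outside the frame — a crop-and-rescale. Tones are pushed toward mid-grey across the whole image — a global contrast change.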